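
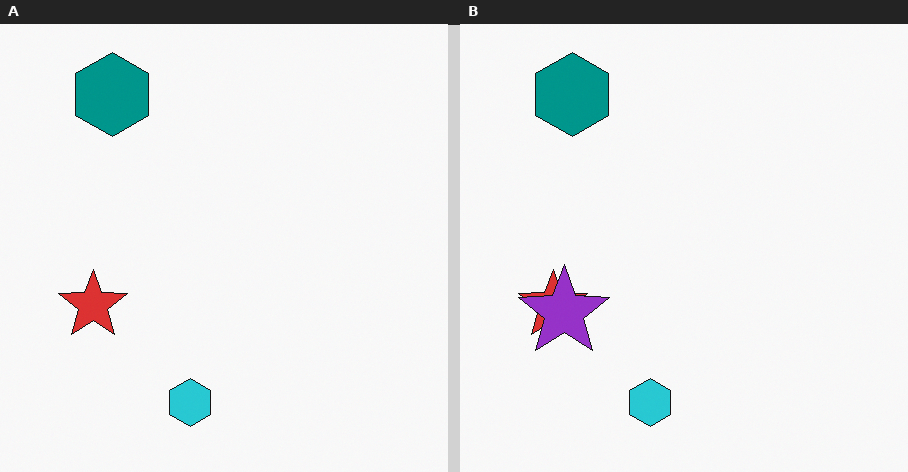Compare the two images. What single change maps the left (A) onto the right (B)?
It was overlaid with an additional purple star.

A purple star appears in the right (B) image that is absent from the left (A).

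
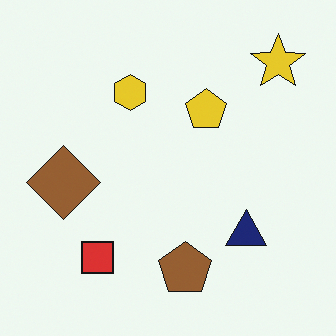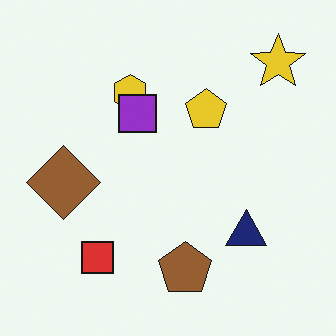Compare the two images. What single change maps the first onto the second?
Overlaid with an additional purple square.

A purple square appears in the second image that is absent from the first.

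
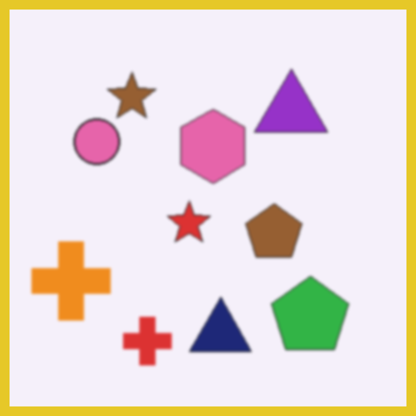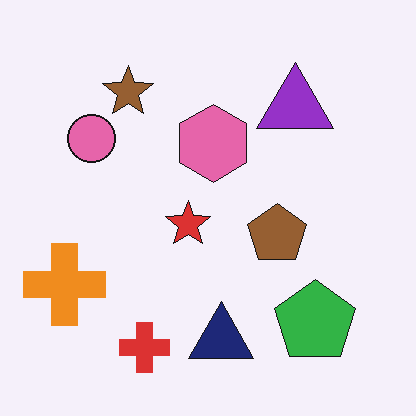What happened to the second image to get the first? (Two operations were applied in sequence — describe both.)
Given a subtle gaussian blur, then framed with a yellow border.

Shape edges and outlines are uniformly softened across the whole image. A solid yellow frame runs around the edge of the first image, with the content slightly shrunk inside it.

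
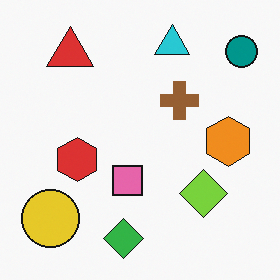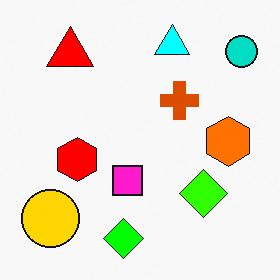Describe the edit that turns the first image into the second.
This is the original image made much more vivid (saturation change).

All colors are more vivid — a global saturation change.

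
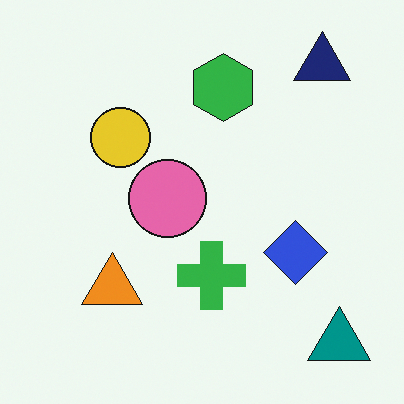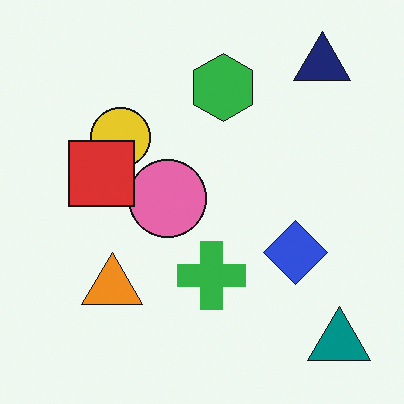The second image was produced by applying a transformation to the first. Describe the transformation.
The image was overlaid with an additional red square.

A red square appears in the second image that is absent from the first.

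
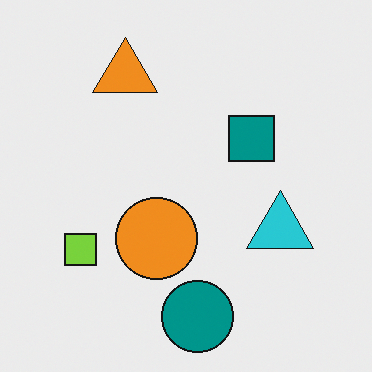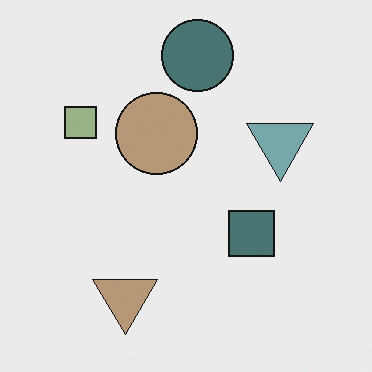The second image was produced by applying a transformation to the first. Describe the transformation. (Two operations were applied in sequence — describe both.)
This is the original image heavily desaturated, then flipped vertically (top ↔ bottom).

All colors are more muted and greyish — a global saturation change. The teal circle is in the bottom of the first image and the top of the second — shapes on opposite sides of the horizontal midline have swapped in a mirror flip.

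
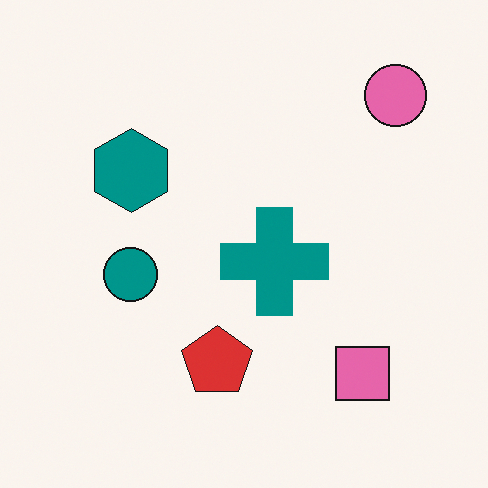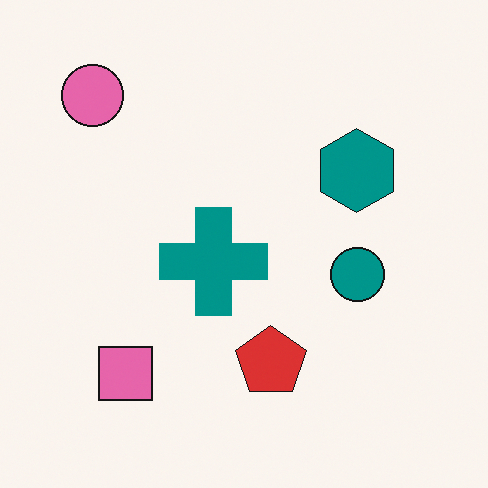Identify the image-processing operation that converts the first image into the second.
The transformation is: flipped horizontally (left ↔ right).

The pink circle is in the top-right of the first image and the top-left of the second — shapes on opposite sides of the vertical midline have swapped in a mirror flip.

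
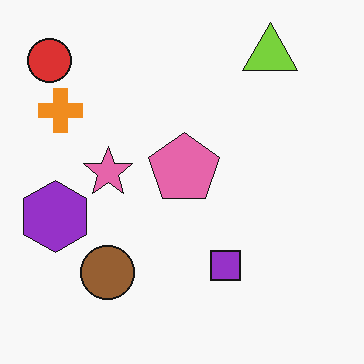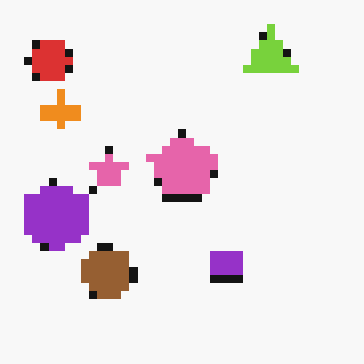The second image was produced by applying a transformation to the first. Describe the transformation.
Moderately pixelated.

Shapes are reduced to large square blocks; fine edges and outlines are lost — a downscale-then-upscale (mosaic) effect.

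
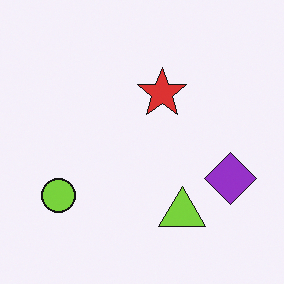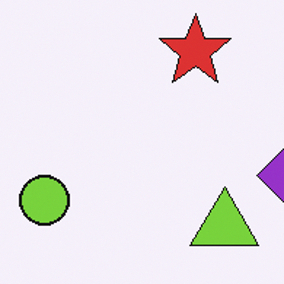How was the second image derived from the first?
This is the original image cropped slightly and scaled back up.

The visible shapes are larger and the field of view is narrower; shapes near the original edges may be partly or wholly outside the frame — a crop-and-rescale.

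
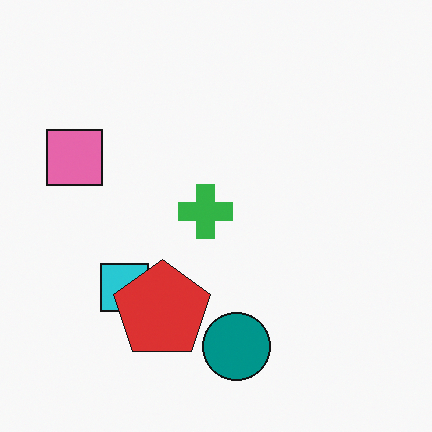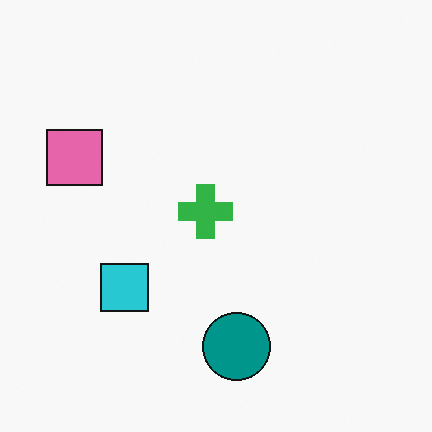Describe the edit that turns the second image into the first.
The image was overlaid with an additional red pentagon.

A red pentagon appears in the first image that is absent from the second.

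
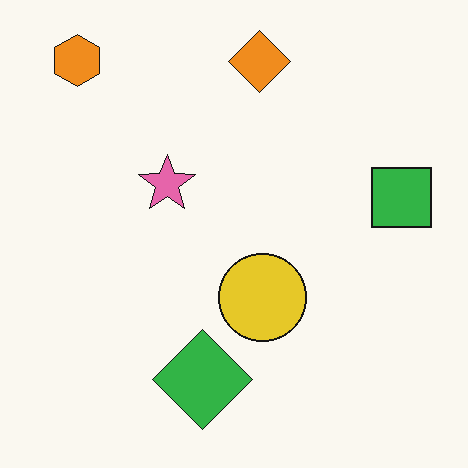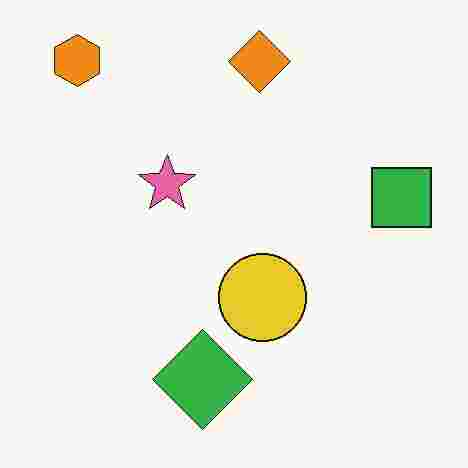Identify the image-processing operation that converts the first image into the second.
The transformation is: heavily JPEG-compressed with obvious blocking artifacts.

Blocky 8×8 compression artifacts appear around shape edges and the flat background shows ringing — characteristic JPEG degradation.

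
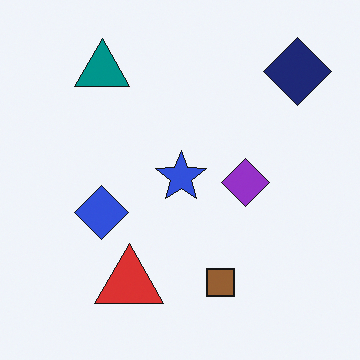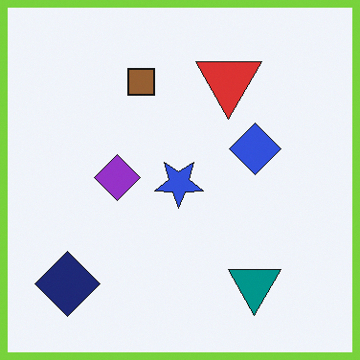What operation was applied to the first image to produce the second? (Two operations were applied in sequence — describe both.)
Rotated 180°, then framed with a lime border.

The navy diamond sits in the top-right of the first image and the bottom-left of the second — consistent with a whole-image 180° rotation. A solid lime frame runs around the edge of the second image, with the content slightly shrunk inside it.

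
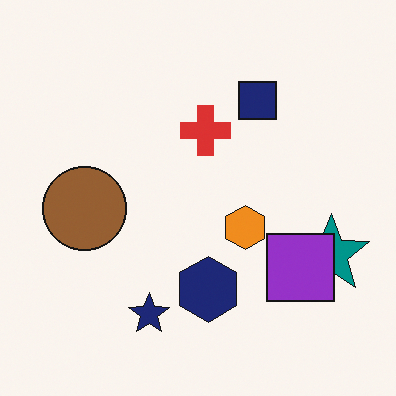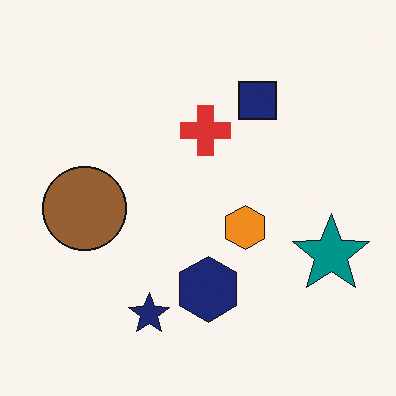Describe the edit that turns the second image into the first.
The first image is the second overlaid with an additional purple square.

A purple square appears in the first image that is absent from the second.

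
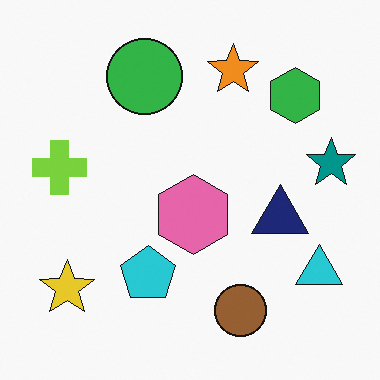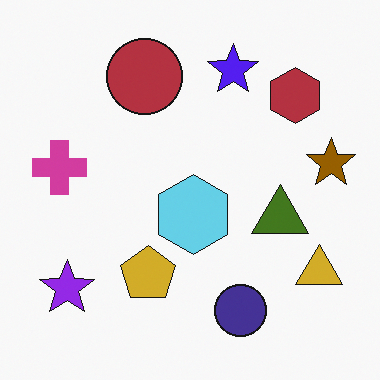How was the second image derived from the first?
The image was hue-shifted by a large amount.

Every shape's color has rotated by the same amount around the hue wheel — a uniform hue shift.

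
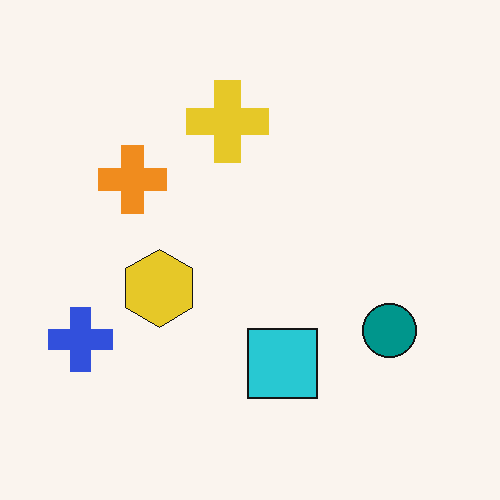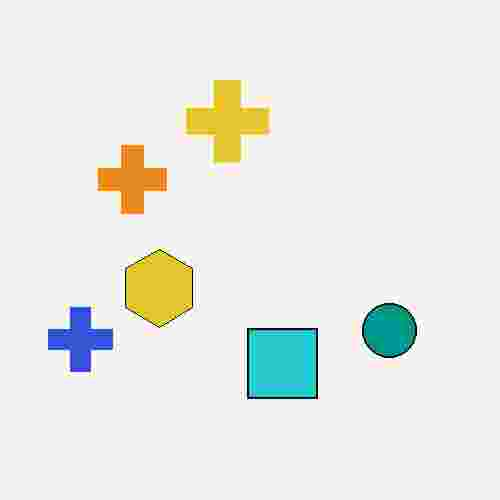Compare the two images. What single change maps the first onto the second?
The image was degraded with heavy JPEG compression.

Blocky 8×8 compression artifacts appear around shape edges and the flat background shows ringing — characteristic JPEG degradation.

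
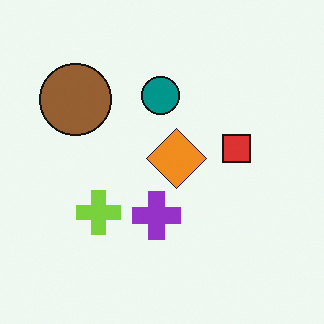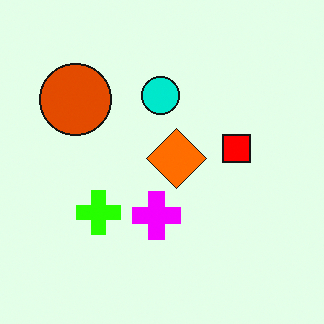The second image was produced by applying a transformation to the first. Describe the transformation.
It was made much more vivid (saturation change).

All colors are more vivid — a global saturation change.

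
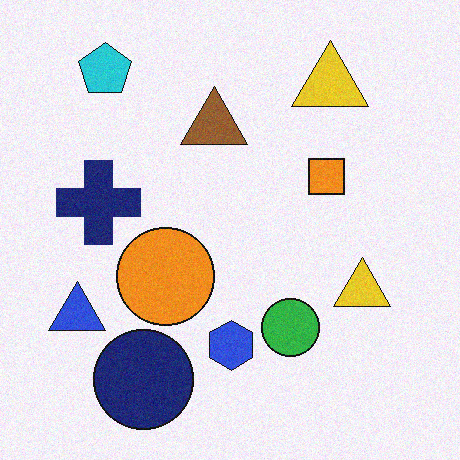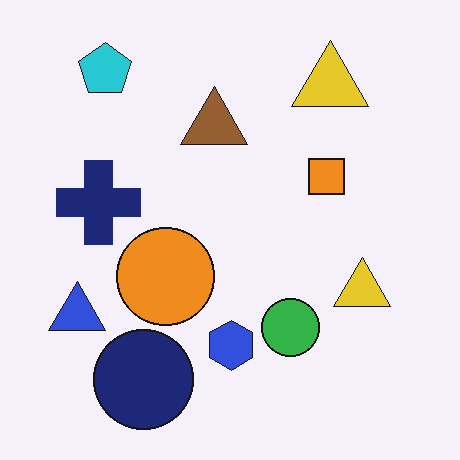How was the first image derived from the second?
The first image is the second degraded with subtle gaussian noise.

Random speckle covers the whole image, including the flat background.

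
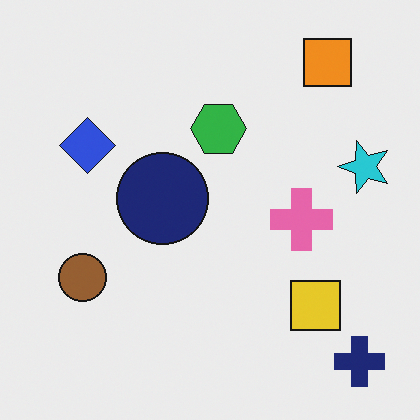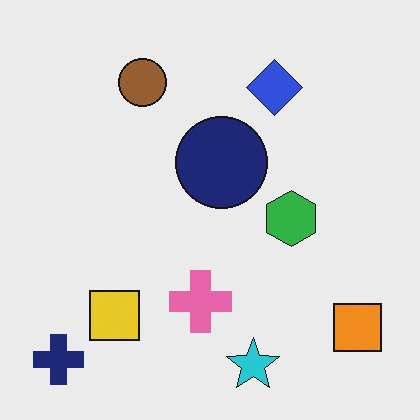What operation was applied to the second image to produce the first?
This is the original image rotated 90° counter-clockwise.

The navy cross sits in the bottom-left of the second image and the bottom-right of the first — consistent with a whole-image 90° counter-clockwise rotation.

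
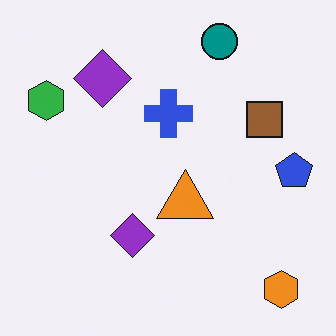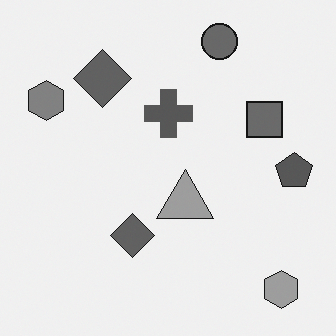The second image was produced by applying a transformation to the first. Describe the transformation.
The transformation is: converted to grayscale.

All color is removed — every shape is now a shade of grey.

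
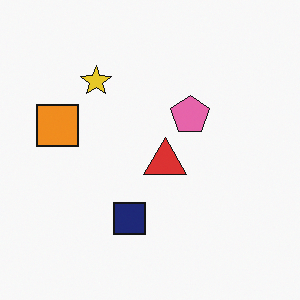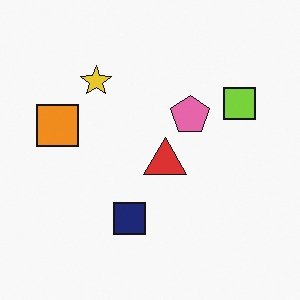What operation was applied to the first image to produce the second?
The transformation is: overlaid with an additional lime square.

A lime square appears in the second image that is absent from the first.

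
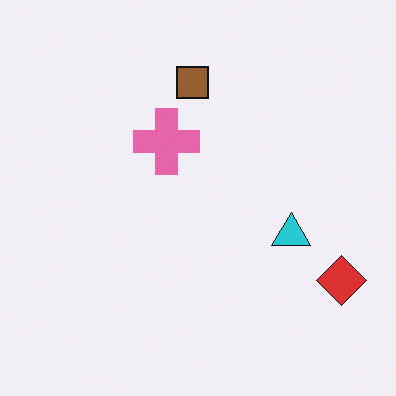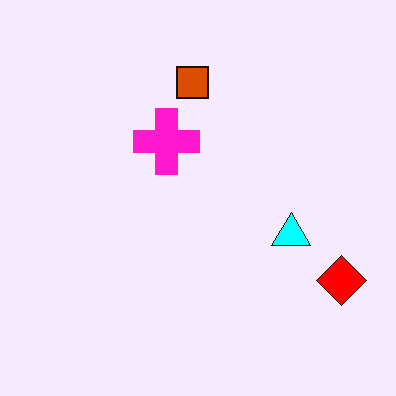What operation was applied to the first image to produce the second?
It was made much more vivid (saturation change).

All colors are more vivid — a global saturation change.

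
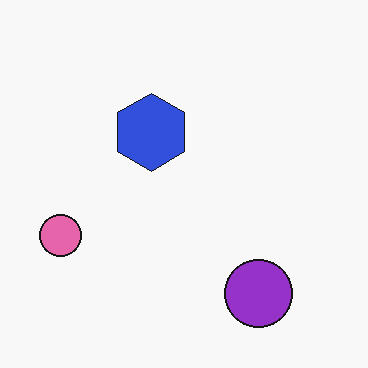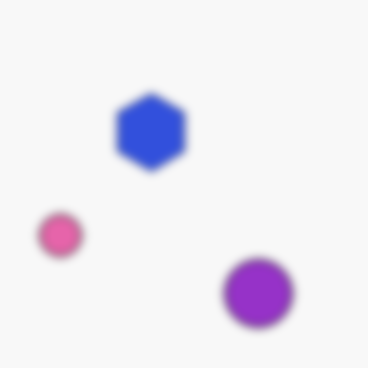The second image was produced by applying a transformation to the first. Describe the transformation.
The transformation is: moderately blurred.

Shape edges and outlines are uniformly softened across the whole image.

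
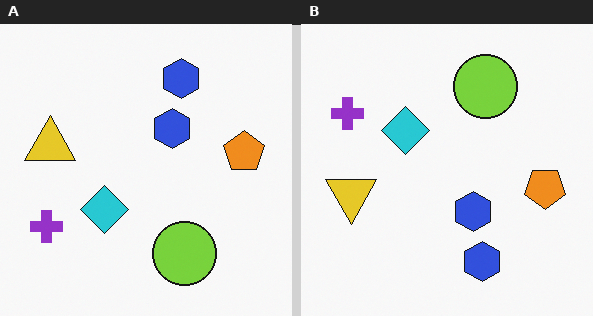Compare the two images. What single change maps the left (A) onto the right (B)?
Flipped vertically (top ↔ bottom).

The lime circle is in the bottom of the left (A) image and the top of the right (B) — shapes on opposite sides of the horizontal midline have swapped in a mirror flip.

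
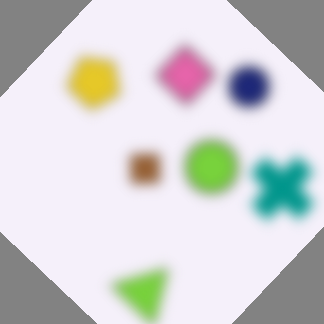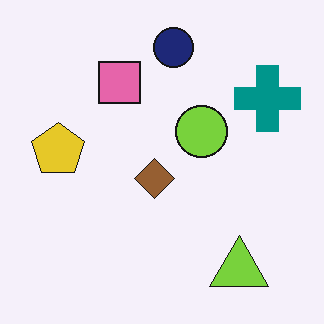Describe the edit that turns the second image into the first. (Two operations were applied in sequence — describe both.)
The image was strongly gaussian-blurred, then rotated clockwise by a large amount — several tens of degrees.

Shape edges and outlines are uniformly softened across the whole image. Every shape is tilted by the same angle and the image corners show triangular fill wedges — a whole-image rotation by a non-right angle.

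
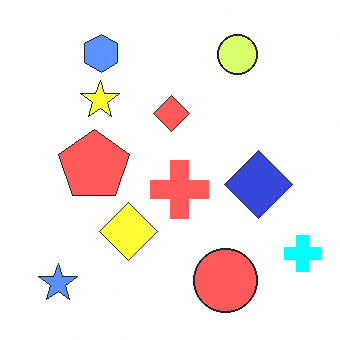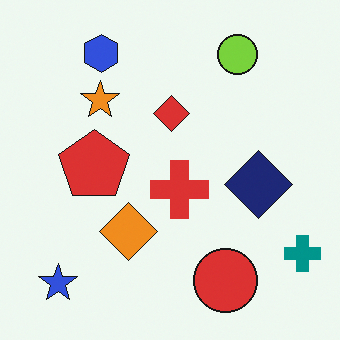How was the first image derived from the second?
It was substantially brightened.

Every pixel — background and shapes alike — is uniformly brightened.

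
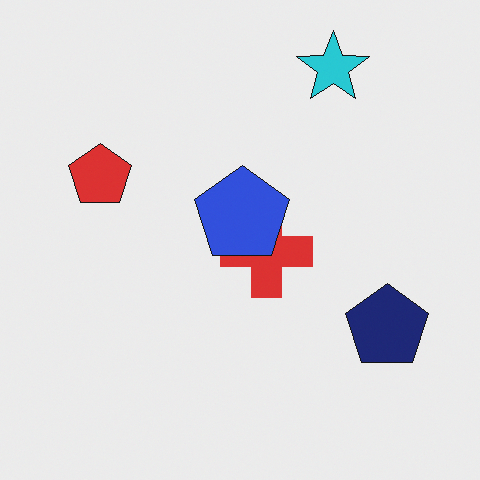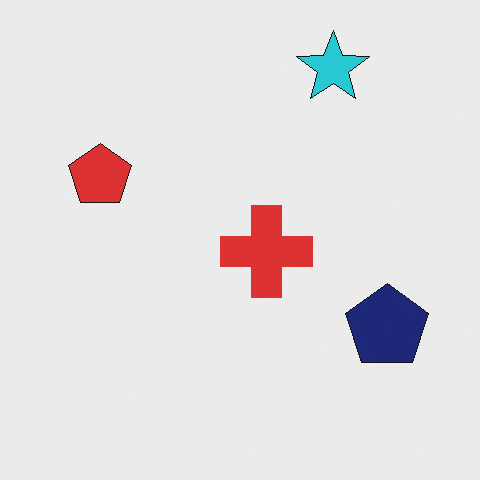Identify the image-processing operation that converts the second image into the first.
The image was overlaid with an additional blue pentagon.

A blue pentagon appears in the first image that is absent from the second.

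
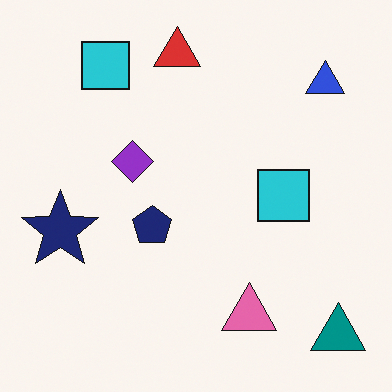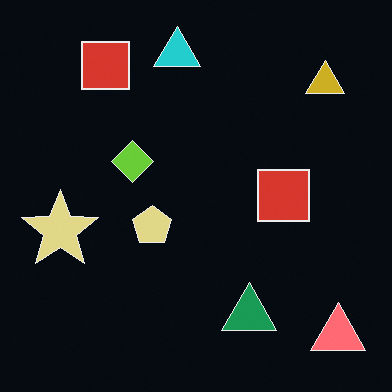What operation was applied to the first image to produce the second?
The transformation is: color-inverted (negative).

The light background has become dark and every shape's color is its complement — a photographic negative.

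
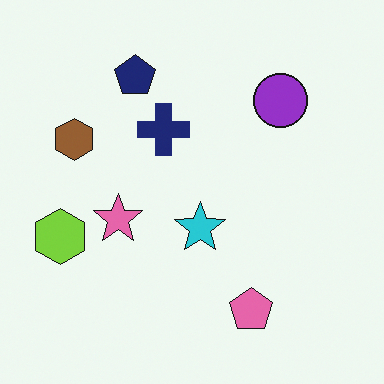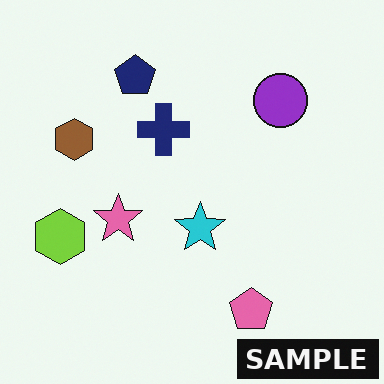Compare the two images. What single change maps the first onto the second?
It was watermarked with the text "SAMPLE" in the lower-right corner.

A dark label reading "SAMPLE" appears in the lower-right corner.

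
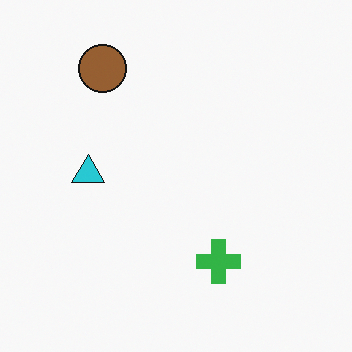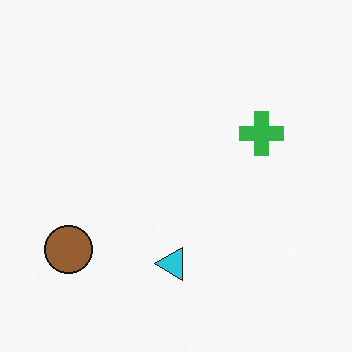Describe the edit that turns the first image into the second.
The transformation is: rotated 90° counter-clockwise.

The brown circle sits in the top-left of the first image and the bottom-left of the second — consistent with a whole-image 90° counter-clockwise rotation.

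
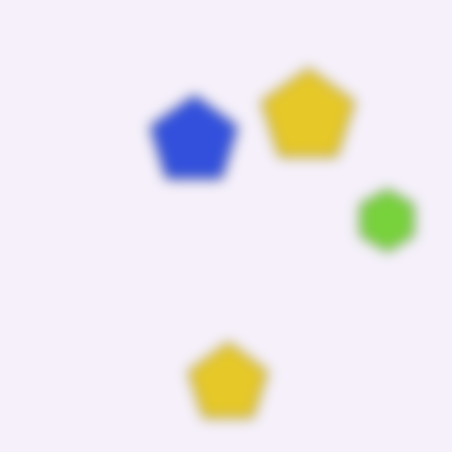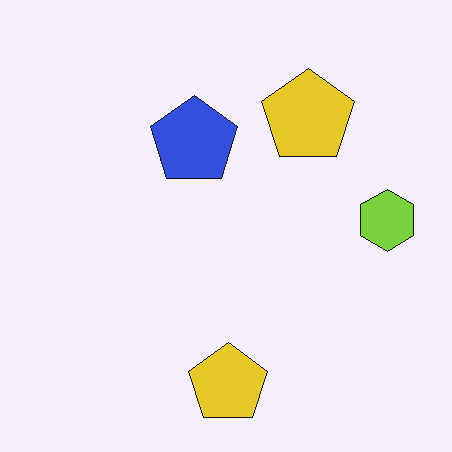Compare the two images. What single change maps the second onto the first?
Heavily blurred.

Shape edges and outlines are uniformly softened across the whole image.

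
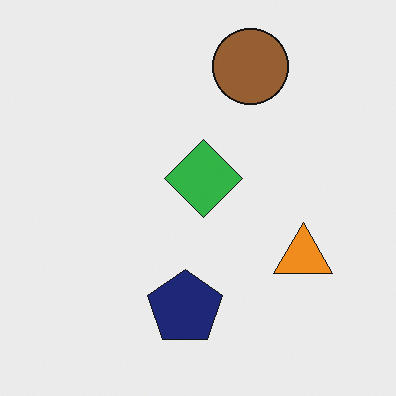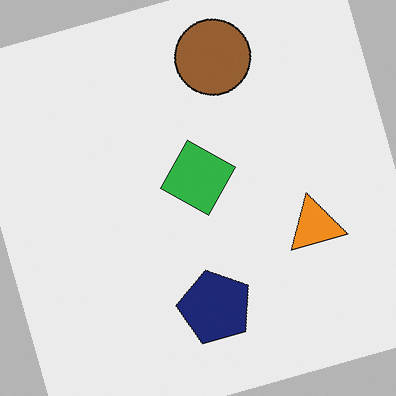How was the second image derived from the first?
This is the original image rotated counter-clockwise by a clearly visible amount.

Every shape is tilted by the same angle and the image corners show triangular fill wedges — a whole-image rotation by a non-right angle.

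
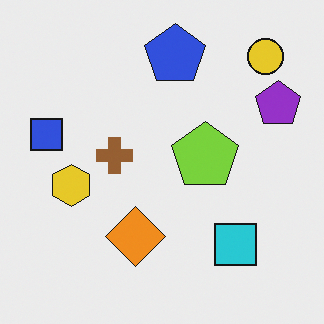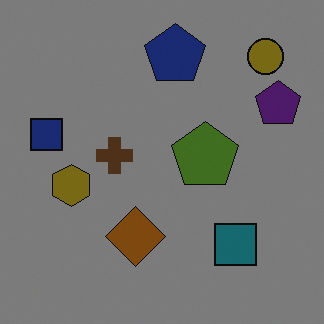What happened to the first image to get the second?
Substantially darkened.

Every pixel — background and shapes alike — is uniformly darkened.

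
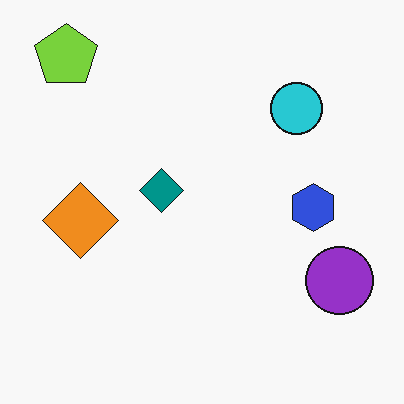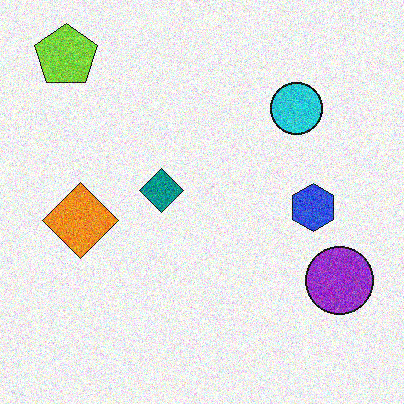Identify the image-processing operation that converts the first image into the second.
It was degraded with heavy additive noise.

Random speckle covers the whole image, including the flat background.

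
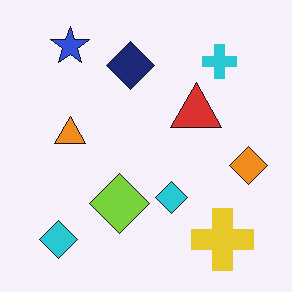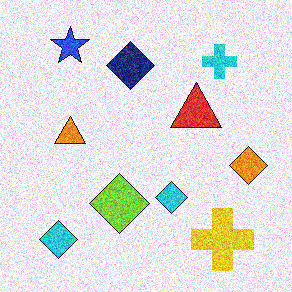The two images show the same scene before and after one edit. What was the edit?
The image was degraded with strong gaussian noise.

Random speckle covers the whole image, including the flat background.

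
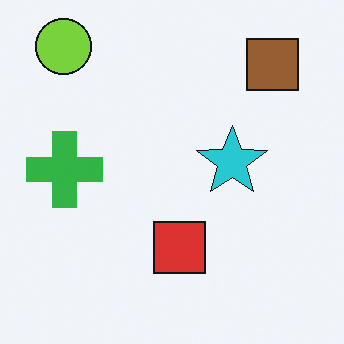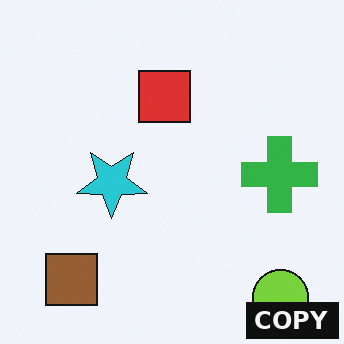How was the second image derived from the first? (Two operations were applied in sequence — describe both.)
The second image is the first rotated 180°, then watermarked with the text "COPY" in the lower-right corner.

The lime circle sits in the top-left of the first image and the bottom-right of the second — consistent with a whole-image 180° rotation. A dark label reading "COPY" appears in the lower-right corner.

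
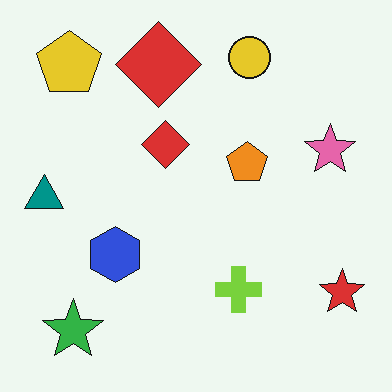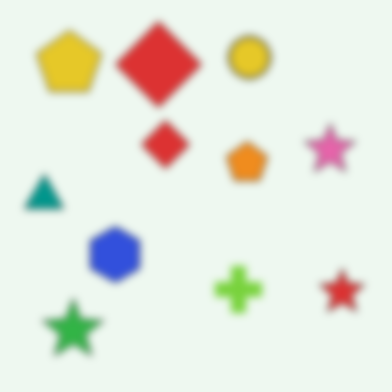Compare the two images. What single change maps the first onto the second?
The second image is the first noticeably gaussian-blurred.

Shape edges and outlines are uniformly softened across the whole image.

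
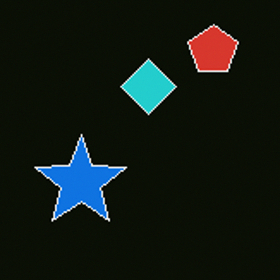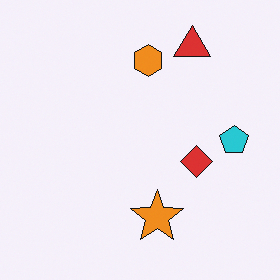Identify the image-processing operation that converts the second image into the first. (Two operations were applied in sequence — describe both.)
The image was cropped tightly and scaled back up, then color-inverted (negative).

The visible shapes are larger and the field of view is narrower; shapes near the original edges may be partly or wholly outside the frame — a crop-and-rescale. The light background has become dark and every shape's color is its complement — a photographic negative.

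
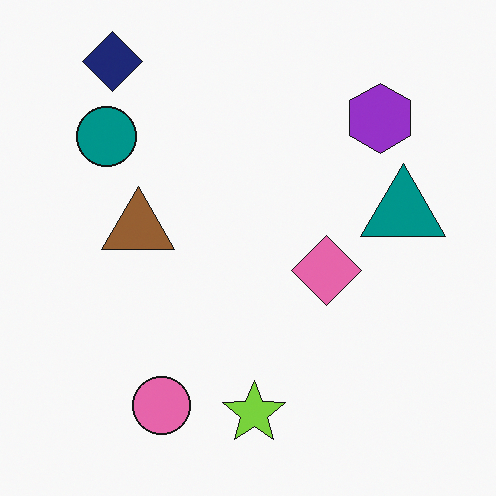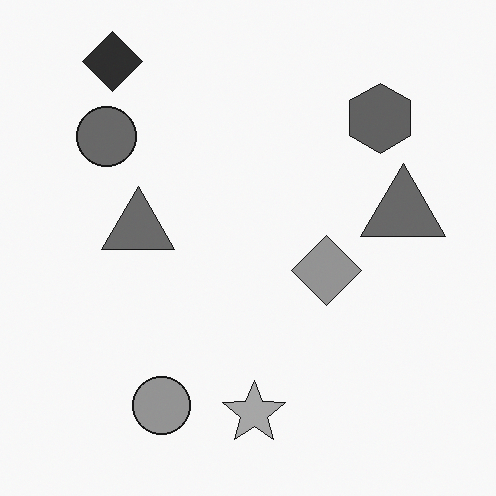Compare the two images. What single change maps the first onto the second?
Converted to grayscale.

All color is removed — every shape is now a shade of grey.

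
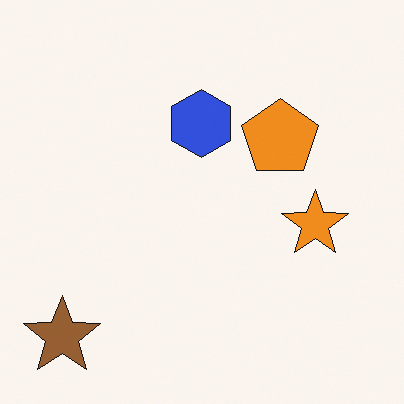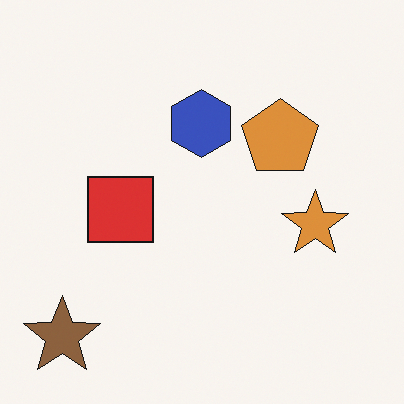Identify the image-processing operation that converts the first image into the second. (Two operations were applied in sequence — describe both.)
Slightly desaturated, then overlaid with an additional red square.

All colors are more muted and greyish — a global saturation change. A red square appears in the second image that is absent from the first.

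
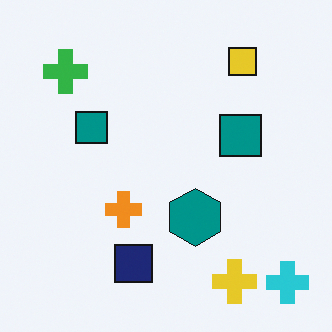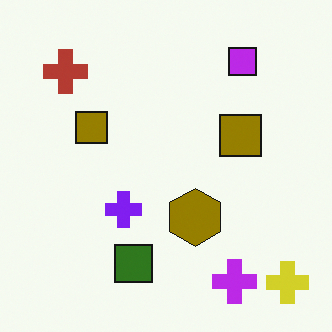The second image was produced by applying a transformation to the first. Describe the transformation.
Hue-shifted through roughly half the color wheel.

Every shape's color has rotated by the same amount around the hue wheel — a uniform hue shift.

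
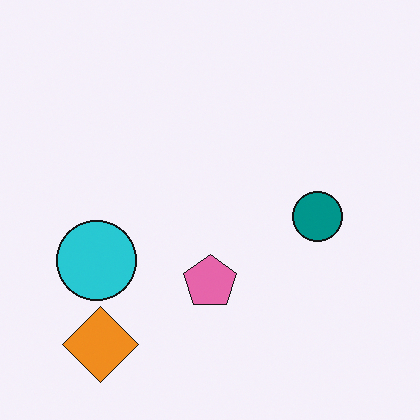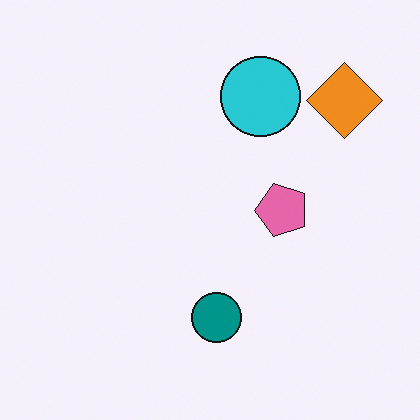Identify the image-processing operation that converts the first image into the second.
It was transposed (reflected across the top-left ↔ bottom-right diagonal).

Shapes have swapped their row and column positions — what was in the top-right is now in the bottom-left — a diagonal reflection.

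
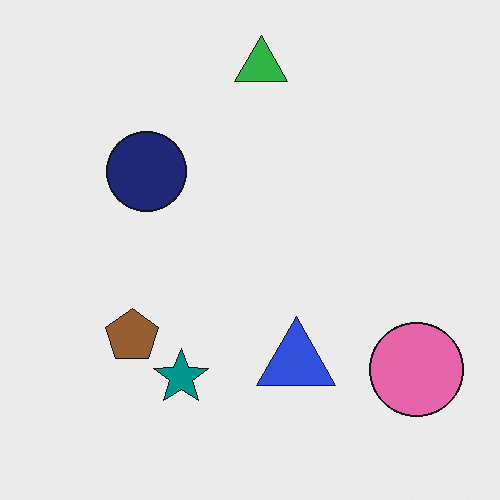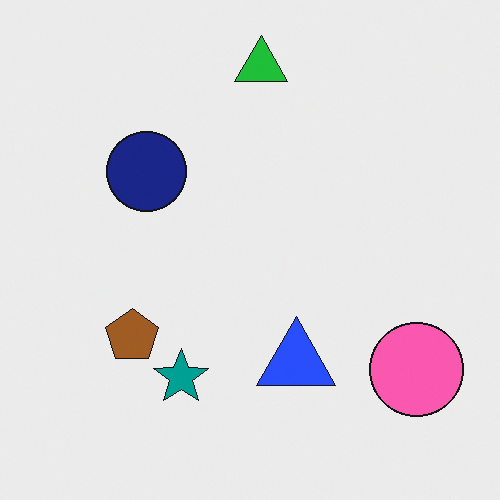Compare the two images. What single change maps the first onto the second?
The transformation is: slightly oversaturated.

All colors are more vivid — a global saturation change.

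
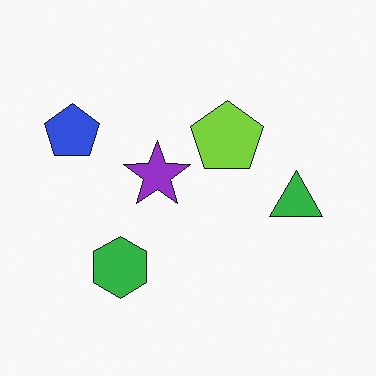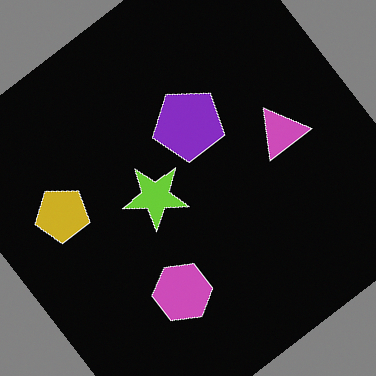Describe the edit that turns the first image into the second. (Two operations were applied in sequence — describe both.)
The transformation is: color-inverted (negative), then rotated counter-clockwise by a large amount — several tens of degrees.

The light background has become dark and every shape's color is its complement — a photographic negative. Every shape is tilted by the same angle and the image corners show triangular fill wedges — a whole-image rotation by a non-right angle.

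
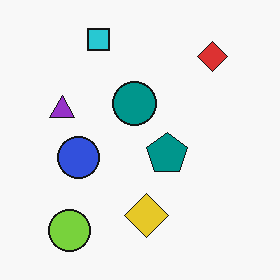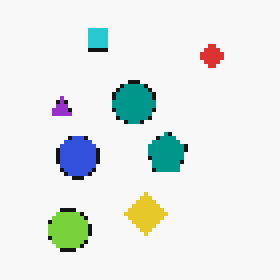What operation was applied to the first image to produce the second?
The image was mildly pixelated.

Shapes are reduced to large square blocks; fine edges and outlines are lost — a downscale-then-upscale (mosaic) effect.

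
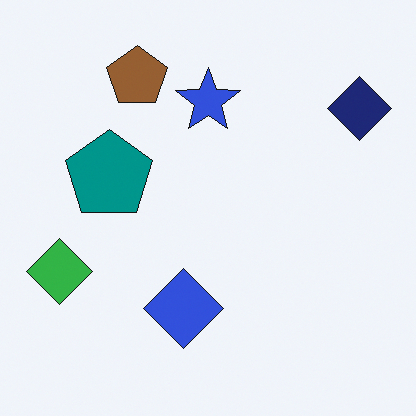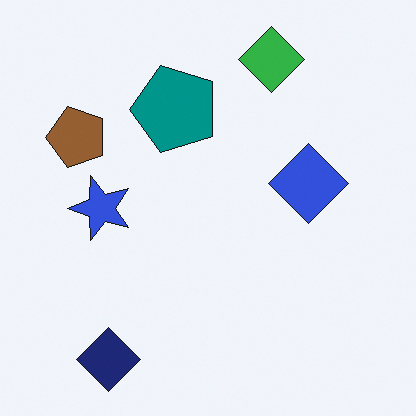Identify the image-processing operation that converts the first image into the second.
This is the original image transposed (reflected across the top-left ↔ bottom-right diagonal).

Shapes have swapped their row and column positions — what was in the top-right is now in the bottom-left — a diagonal reflection.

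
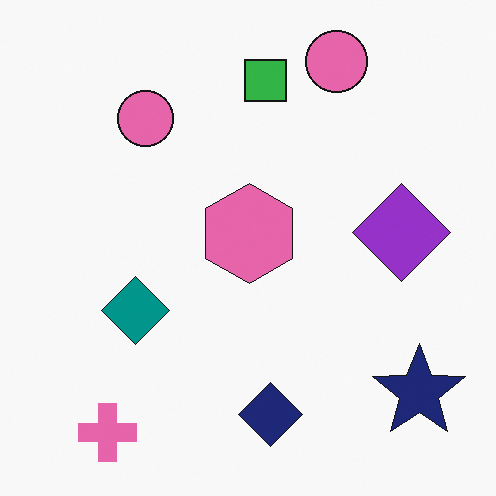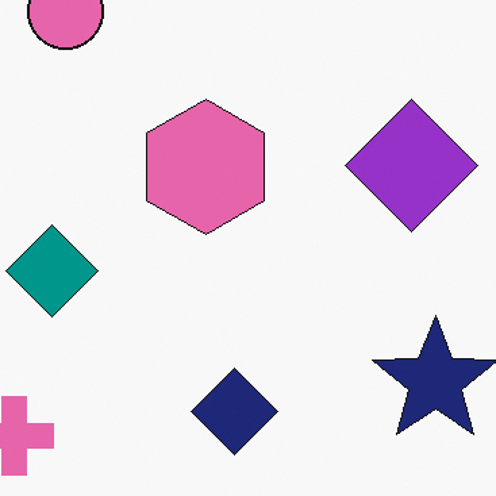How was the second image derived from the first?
The image was cropped slightly and scaled back up.

The visible shapes are larger and the field of view is narrower; shapes near the original edges may be partly or wholly outside the frame — a crop-and-rescale.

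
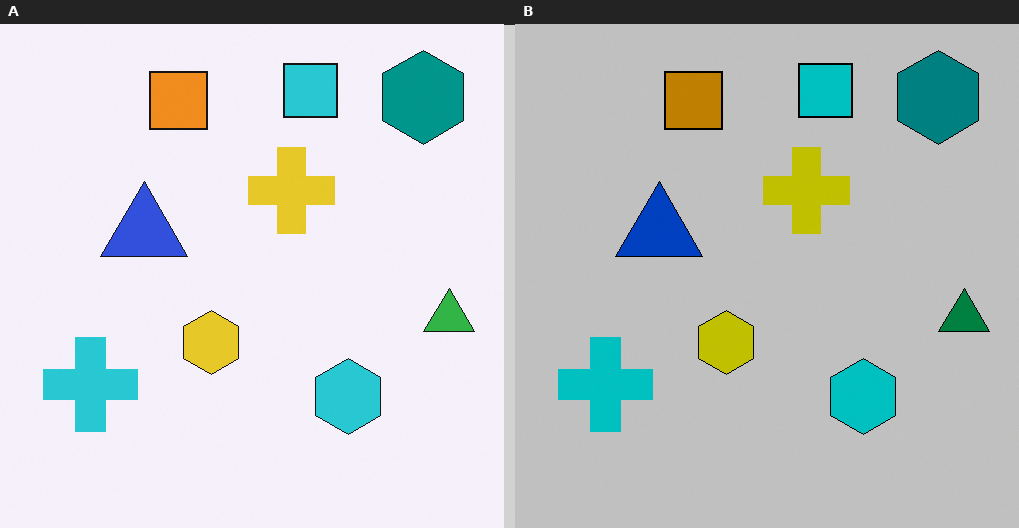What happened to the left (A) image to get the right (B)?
The image was heavily posterized to just a handful of flat colors.

Each flat color has snapped to a coarser quantized level — most visibly, the near-white background has dropped to a flat grey.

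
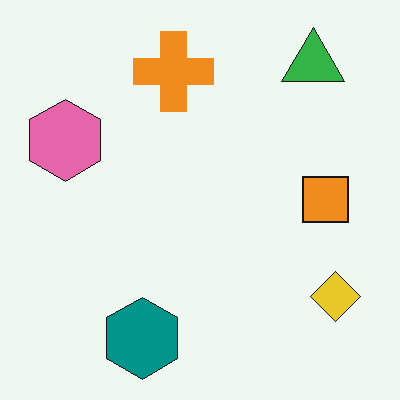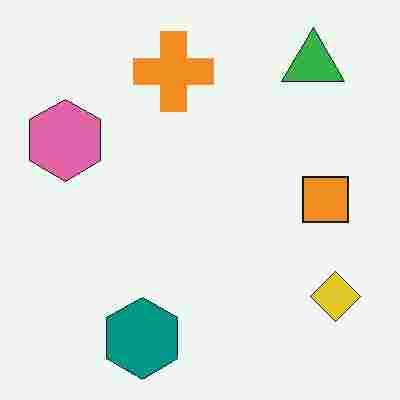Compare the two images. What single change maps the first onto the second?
Heavily JPEG-compressed with obvious blocking artifacts.

Blocky 8×8 compression artifacts appear around shape edges and the flat background shows ringing — characteristic JPEG degradation.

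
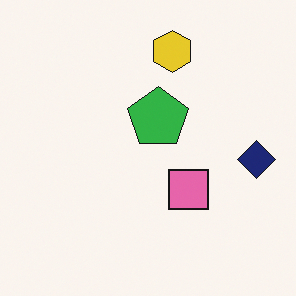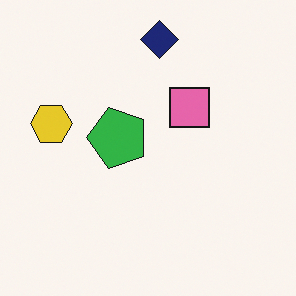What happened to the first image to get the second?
It was rotated 90° counter-clockwise.

The navy diamond sits in the right of the first image and the top of the second — consistent with a whole-image 90° counter-clockwise rotation.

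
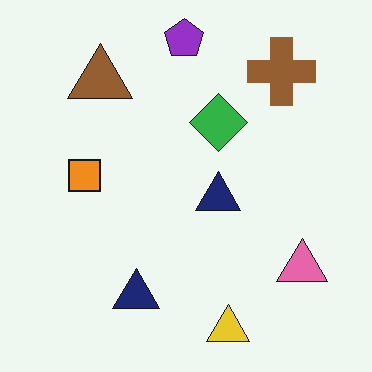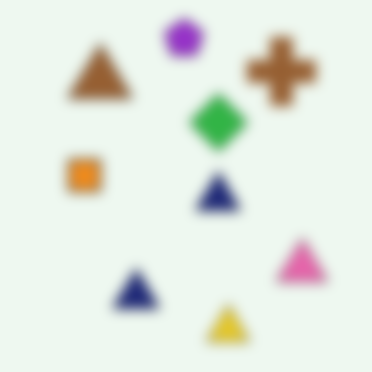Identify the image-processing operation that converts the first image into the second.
The image was heavily blurred.

Shape edges and outlines are uniformly softened across the whole image.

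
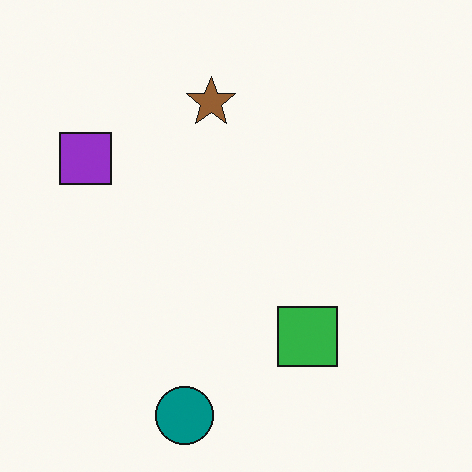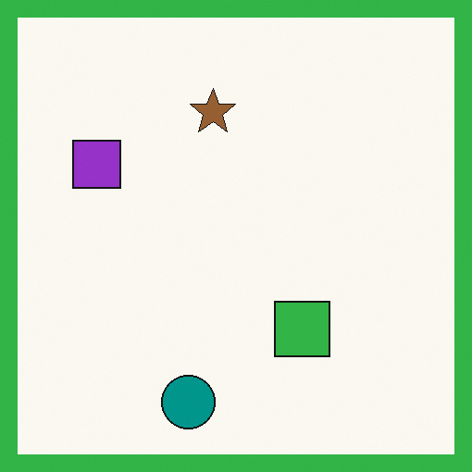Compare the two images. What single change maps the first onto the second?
It was framed with a green border.

A solid green frame runs around the edge of the second image, with the content slightly shrunk inside it.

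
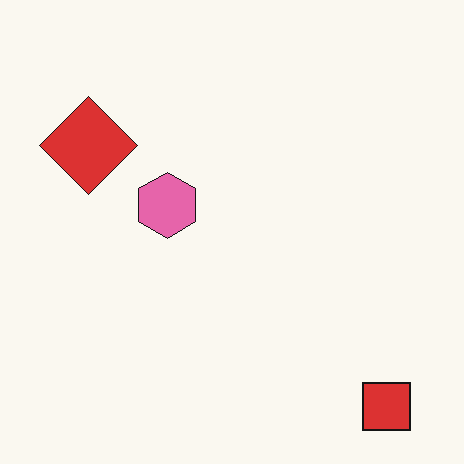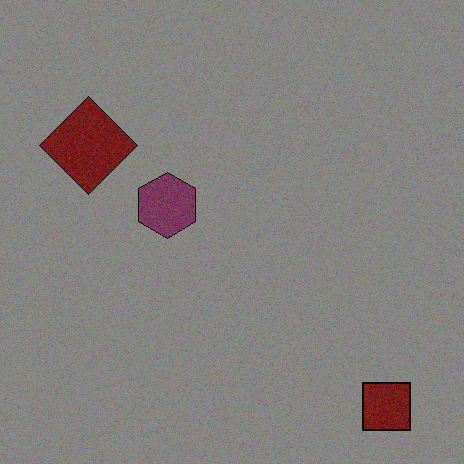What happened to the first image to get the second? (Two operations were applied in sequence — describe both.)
The second image is the first degraded with visible gaussian noise, then noticeably darkened.

Random speckle covers the whole image, including the flat background. Every pixel — background and shapes alike — is uniformly darkened.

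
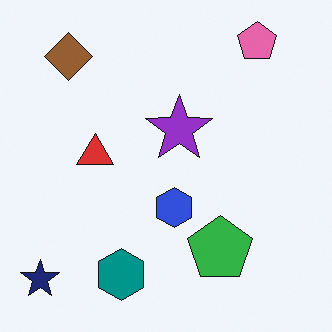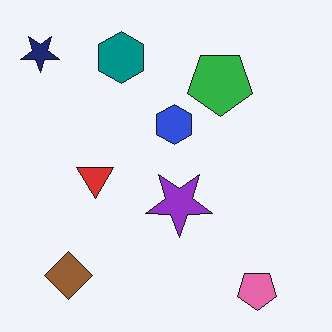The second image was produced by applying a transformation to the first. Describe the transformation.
Flipped vertically (top ↔ bottom).

The pink pentagon is in the top-right of the first image and the bottom-right of the second — shapes on opposite sides of the horizontal midline have swapped in a mirror flip.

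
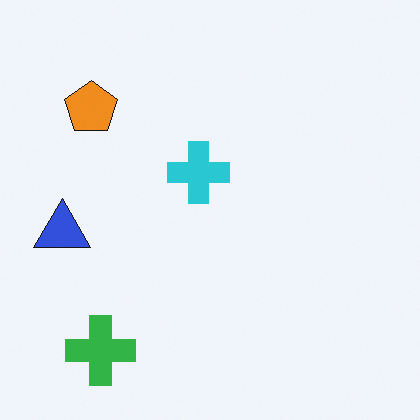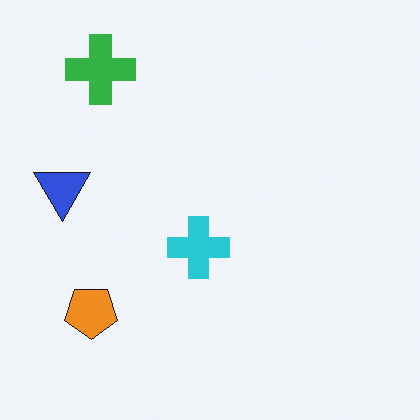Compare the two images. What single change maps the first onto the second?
The image was flipped vertically (top ↔ bottom).

The green cross is in the bottom-left of the first image and the top-left of the second — shapes on opposite sides of the horizontal midline have swapped in a mirror flip.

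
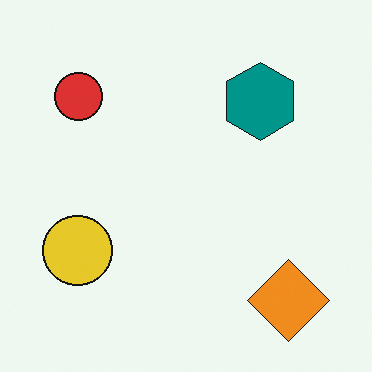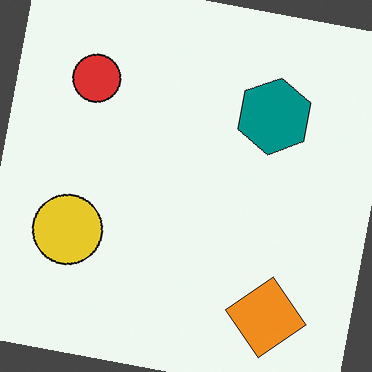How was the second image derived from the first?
It was rotated clockwise by a small amount.

Every shape is tilted by the same angle and the image corners show triangular fill wedges — a whole-image rotation by a non-right angle.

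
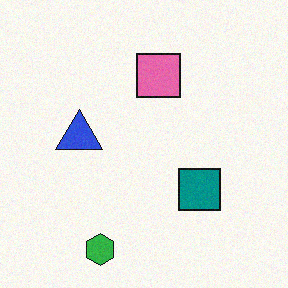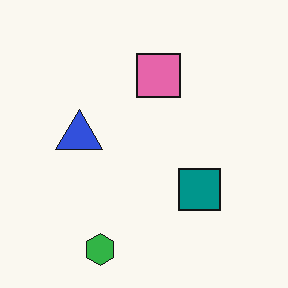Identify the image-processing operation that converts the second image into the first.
This is the original image degraded with subtle gaussian noise.

Random speckle covers the whole image, including the flat background.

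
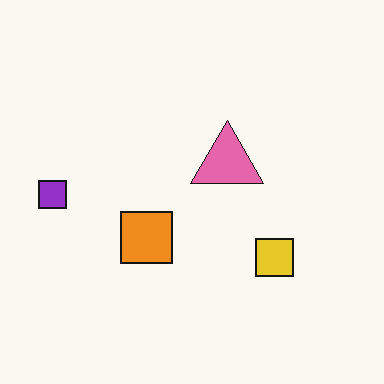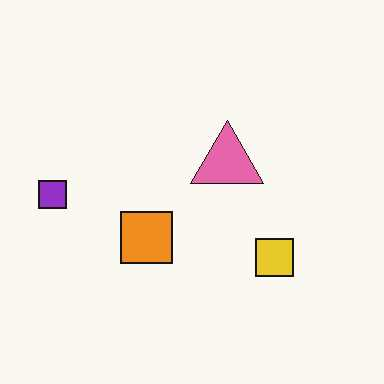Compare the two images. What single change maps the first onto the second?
The image was JPEG-compressed with visible artifacts.

Blocky 8×8 compression artifacts appear around shape edges and the flat background shows ringing — characteristic JPEG degradation.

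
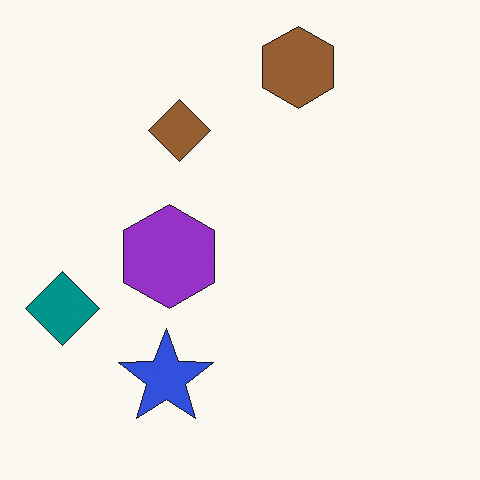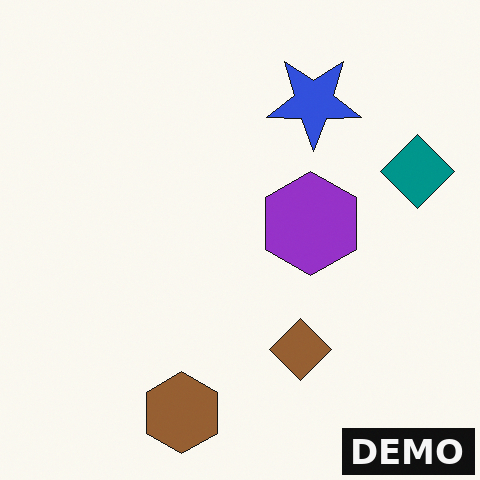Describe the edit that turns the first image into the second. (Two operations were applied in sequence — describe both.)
Rotated 180°, then watermarked with the text "DEMO" in the lower-right corner.

The teal diamond sits in the left of the first image and the right of the second — consistent with a whole-image 180° rotation. A dark label reading "DEMO" appears in the lower-right corner.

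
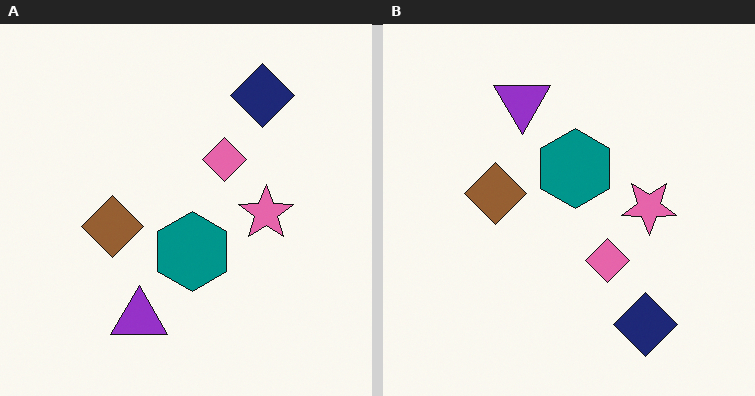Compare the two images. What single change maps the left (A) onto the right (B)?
The image was flipped vertically (top ↔ bottom).

The navy diamond is in the top-right of the left (A) image and the bottom-right of the right (B) — shapes on opposite sides of the horizontal midline have swapped in a mirror flip.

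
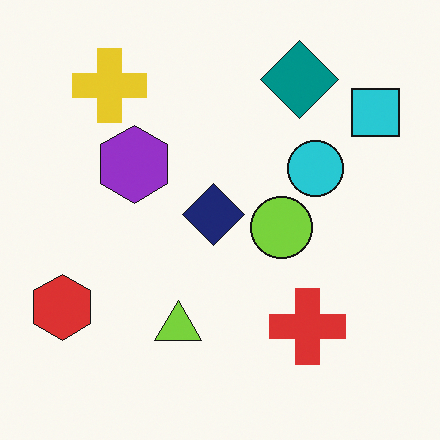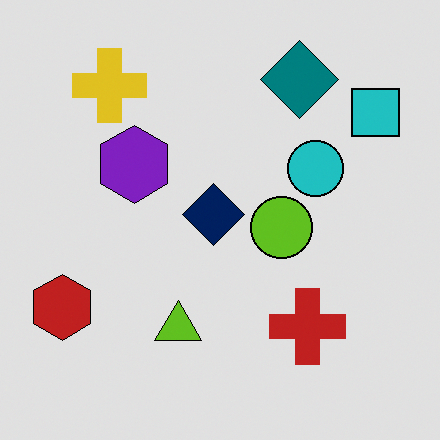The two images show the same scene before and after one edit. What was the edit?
This is the original image moderately posterized.

Each flat color has snapped to a coarser quantized level — most visibly, the near-white background has dropped to a flat grey.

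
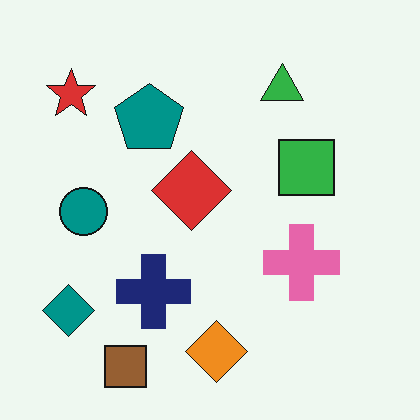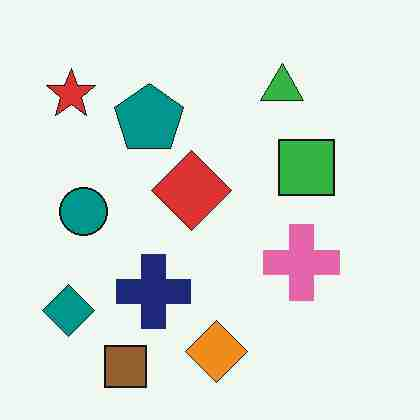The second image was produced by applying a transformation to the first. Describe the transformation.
Heavily JPEG-compressed with obvious blocking artifacts.

Blocky 8×8 compression artifacts appear around shape edges and the flat background shows ringing — characteristic JPEG degradation.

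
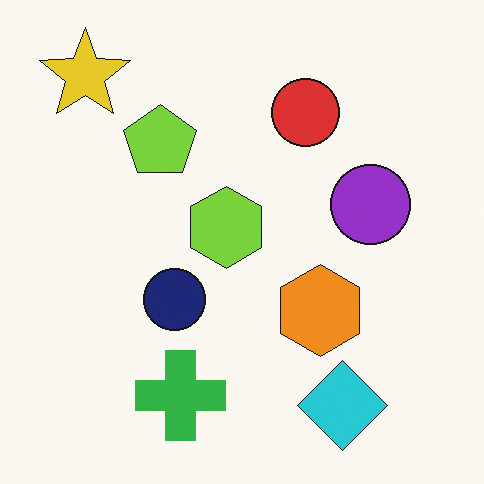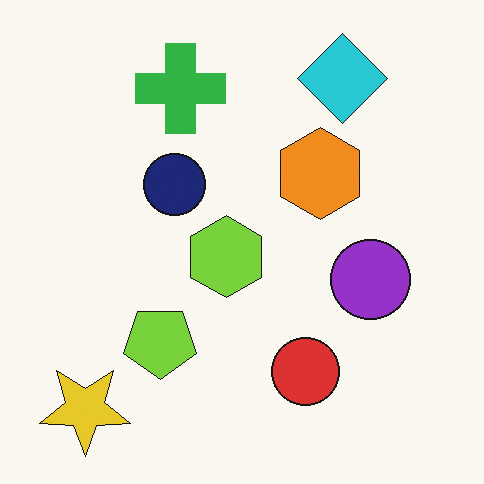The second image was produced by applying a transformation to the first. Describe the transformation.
The transformation is: flipped vertically (top ↔ bottom).

The yellow star is in the top-left of the first image and the bottom-left of the second — shapes on opposite sides of the horizontal midline have swapped in a mirror flip.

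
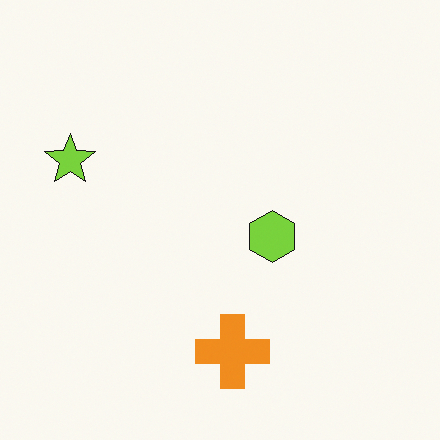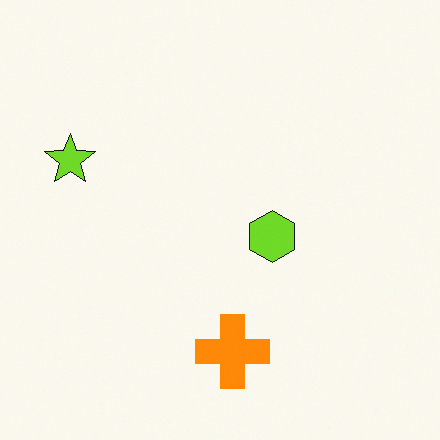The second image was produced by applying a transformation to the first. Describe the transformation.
This is the original image slightly oversaturated.

All colors are more vivid — a global saturation change.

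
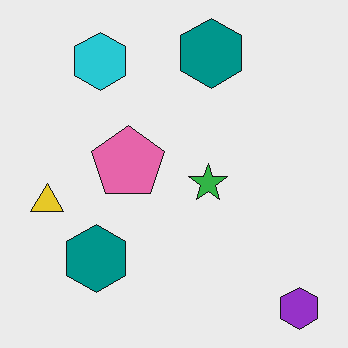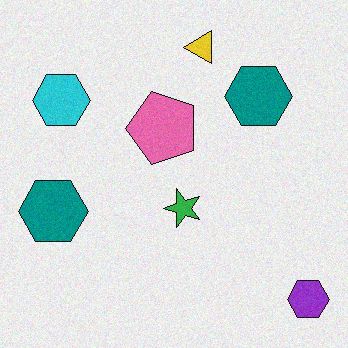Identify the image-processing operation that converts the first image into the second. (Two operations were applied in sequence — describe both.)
Transposed (reflected across the top-left ↔ bottom-right diagonal), then degraded with subtle gaussian noise.

Shapes have swapped their row and column positions — what was in the top-right is now in the bottom-left — a diagonal reflection. Random speckle covers the whole image, including the flat background.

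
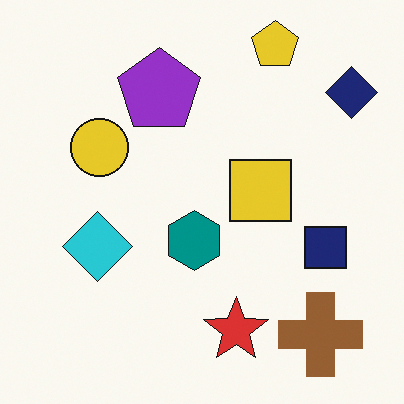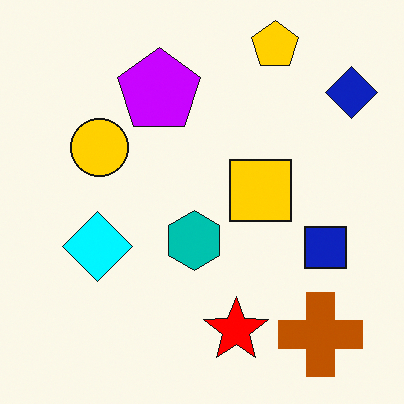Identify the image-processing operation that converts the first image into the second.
The image was heavily oversaturated.

All colors are more vivid — a global saturation change.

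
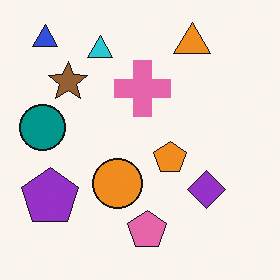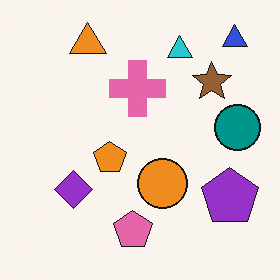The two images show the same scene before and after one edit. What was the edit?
It was flipped horizontally (left ↔ right).

The teal circle is in the left of the first image and the right of the second — shapes on opposite sides of the vertical midline have swapped in a mirror flip.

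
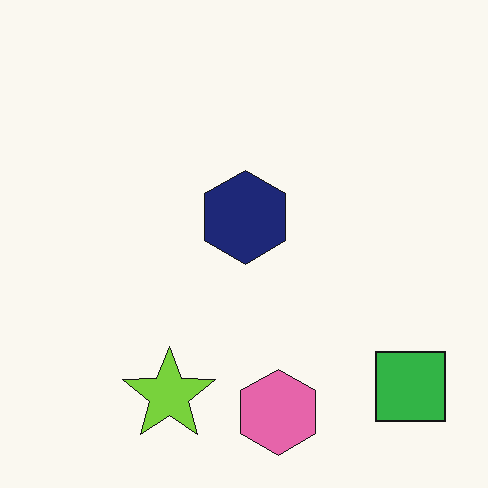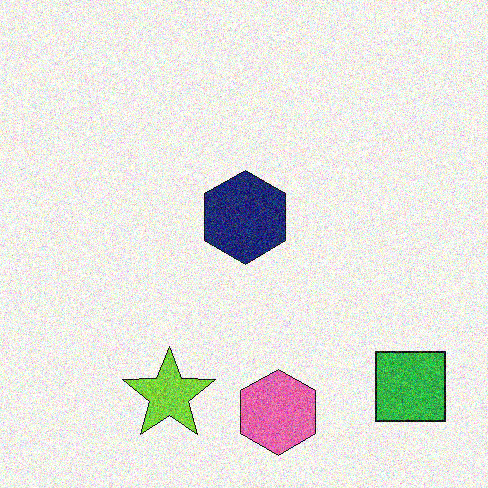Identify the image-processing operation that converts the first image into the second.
It was degraded with a thick layer of grain.

Random speckle covers the whole image, including the flat background.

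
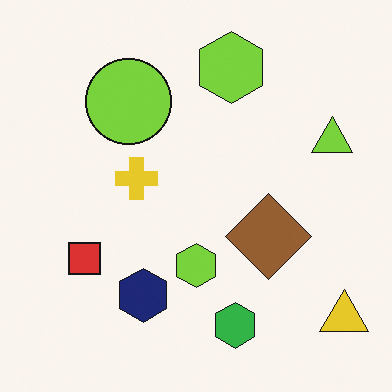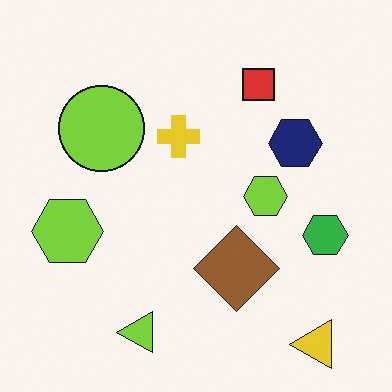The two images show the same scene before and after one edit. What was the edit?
Transposed (reflected across the top-left ↔ bottom-right diagonal).

Shapes have swapped their row and column positions — what was in the top-right is now in the bottom-left — a diagonal reflection.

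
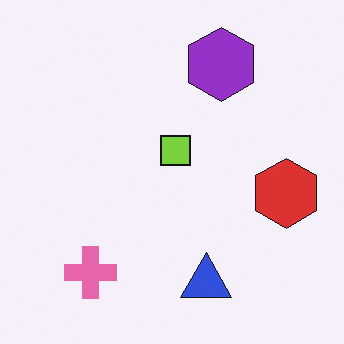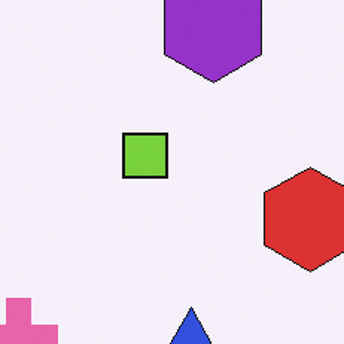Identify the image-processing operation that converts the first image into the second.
It was cropped to a modestly smaller region and rescaled.

The visible shapes are larger and the field of view is narrower; shapes near the original edges may be partly or wholly outside the frame — a crop-and-rescale.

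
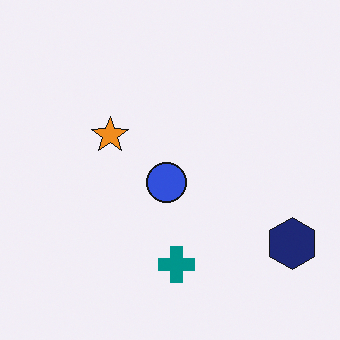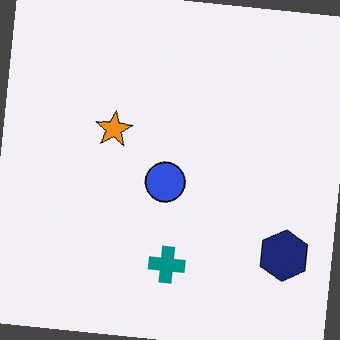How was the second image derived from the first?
The image was rotated clockwise by a few degrees.

Every shape is tilted by the same angle and the image corners show triangular fill wedges — a whole-image rotation by a non-right angle.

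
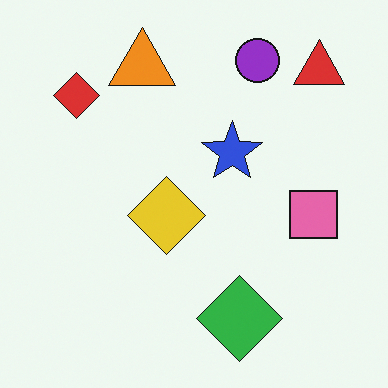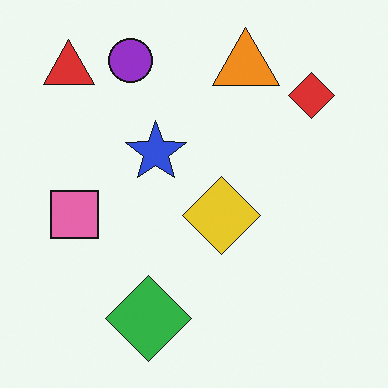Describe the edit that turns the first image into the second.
The image was flipped horizontally (left ↔ right).

The red triangle is in the top-right of the first image and the top-left of the second — shapes on opposite sides of the vertical midline have swapped in a mirror flip.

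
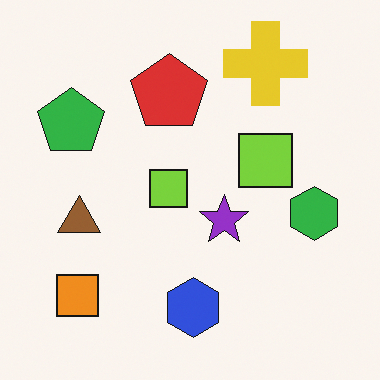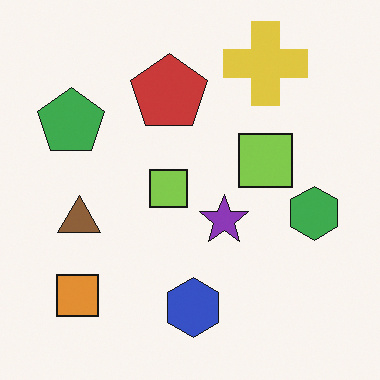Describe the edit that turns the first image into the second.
This is the original image slightly desaturated.

All colors are more muted and greyish — a global saturation change.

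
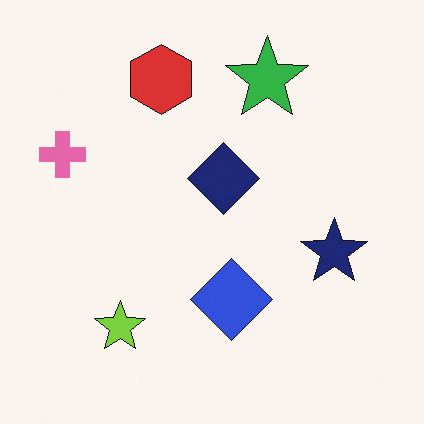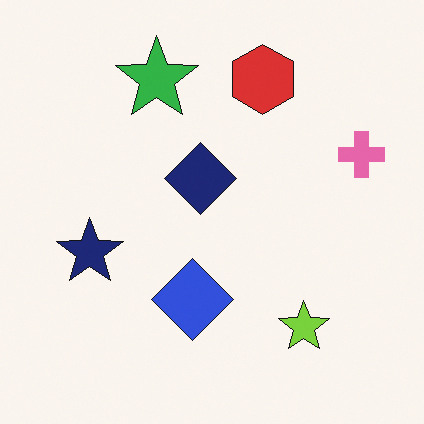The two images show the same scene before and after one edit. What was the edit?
Flipped horizontally (left ↔ right).

The pink cross is in the left of the first image and the right of the second — shapes on opposite sides of the vertical midline have swapped in a mirror flip.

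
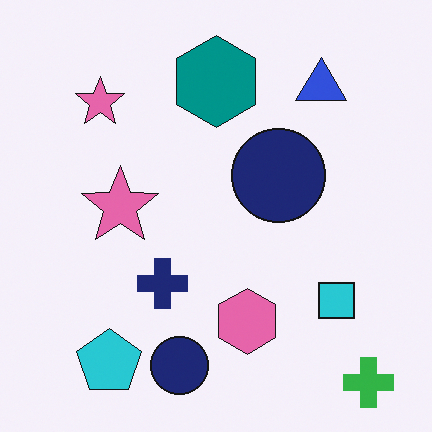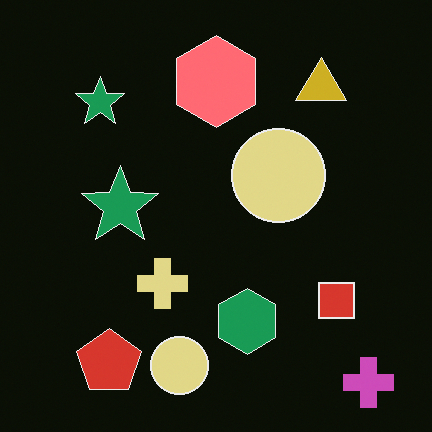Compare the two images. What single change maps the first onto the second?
This is the original image color-inverted (negative).

The light background has become dark and every shape's color is its complement — a photographic negative.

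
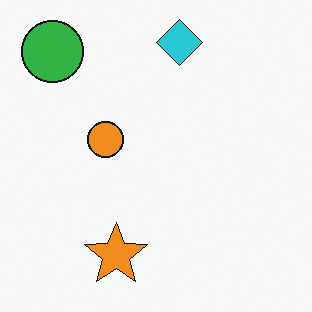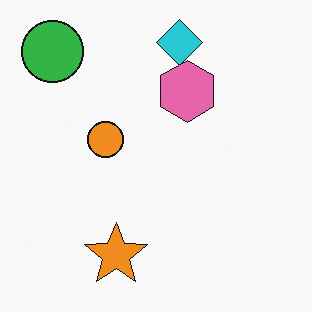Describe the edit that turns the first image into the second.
It was overlaid with an additional pink hexagon.

A pink hexagon appears in the second image that is absent from the first.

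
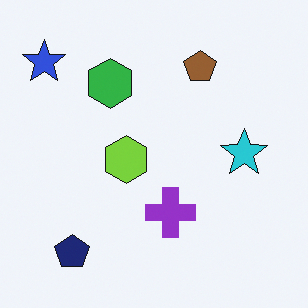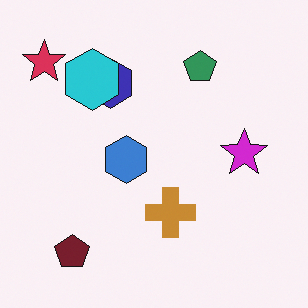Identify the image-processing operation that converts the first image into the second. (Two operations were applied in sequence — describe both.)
This is the original image hue-shifted through roughly a third of the color wheel, then overlaid with an additional cyan hexagon.

Every shape's color has rotated by the same amount around the hue wheel — a uniform hue shift. A cyan hexagon appears in the second image that is absent from the first.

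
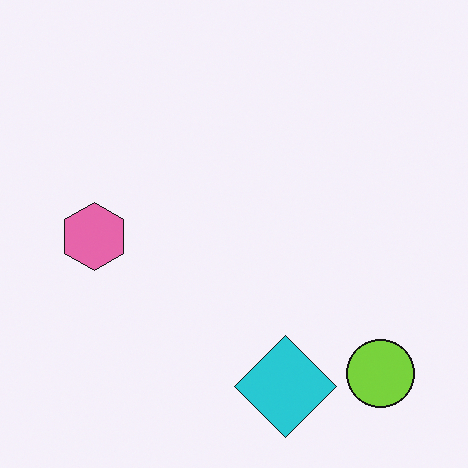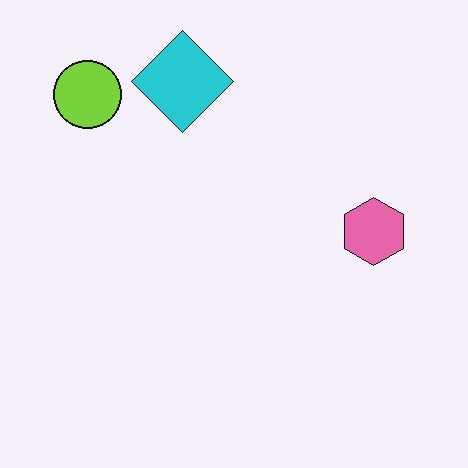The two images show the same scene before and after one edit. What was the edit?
The image was rotated 180°.

The lime circle sits in the bottom-right of the first image and the top-left of the second — consistent with a whole-image 180° rotation.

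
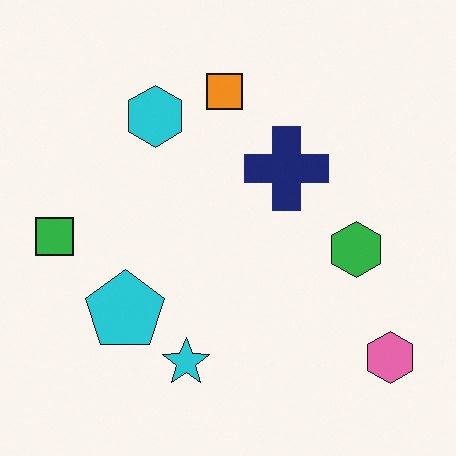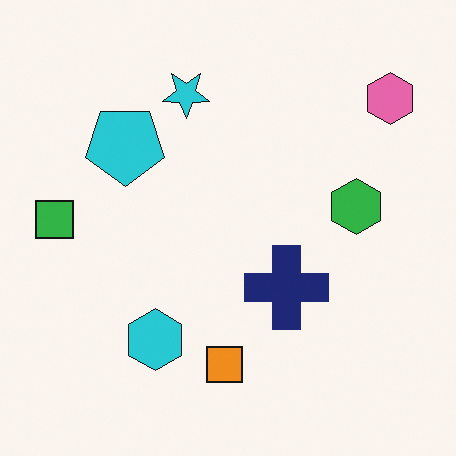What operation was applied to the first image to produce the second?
Flipped vertically (top ↔ bottom).

The orange square is in the top of the first image and the bottom of the second — shapes on opposite sides of the horizontal midline have swapped in a mirror flip.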